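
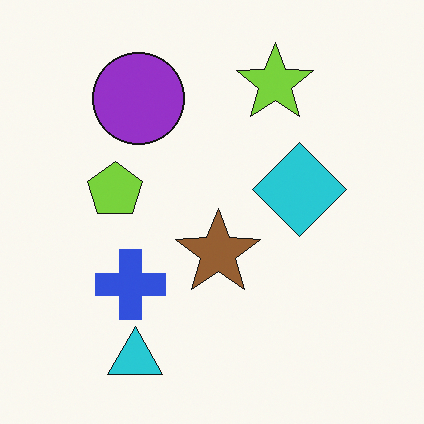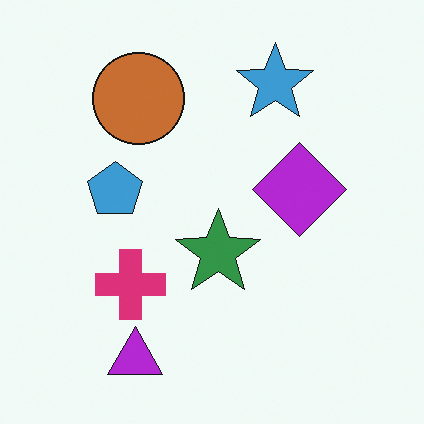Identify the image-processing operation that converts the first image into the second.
Hue-shifted by a moderate amount.

Every shape's color has rotated by the same amount around the hue wheel — a uniform hue shift.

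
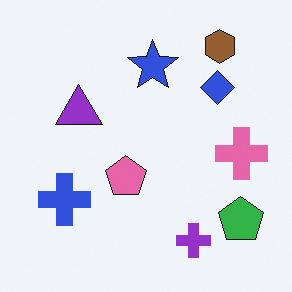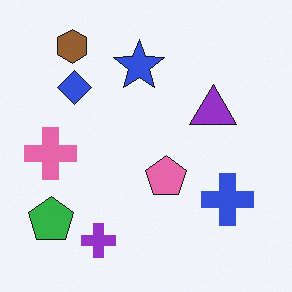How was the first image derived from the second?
The transformation is: flipped horizontally (left ↔ right).

The pink cross is in the left of the second image and the right of the first — shapes on opposite sides of the vertical midline have swapped in a mirror flip.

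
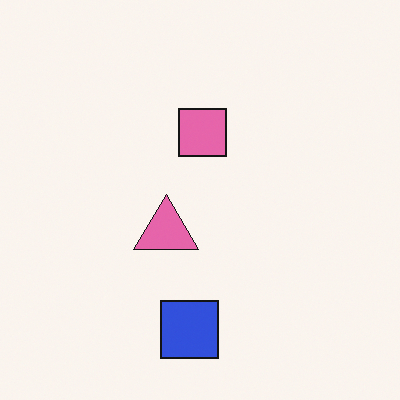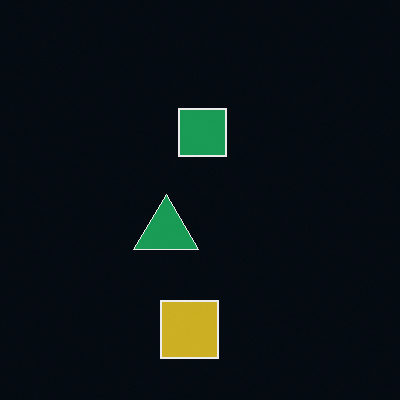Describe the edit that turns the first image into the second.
Color-inverted (negative).

The light background has become dark and every shape's color is its complement — a photographic negative.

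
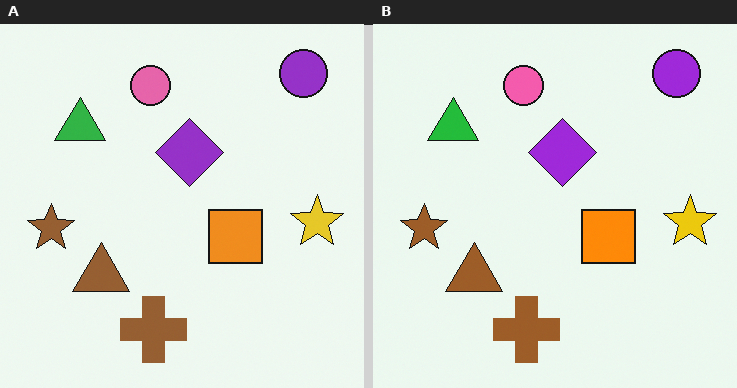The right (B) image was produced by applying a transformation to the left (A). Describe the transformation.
Slightly oversaturated.

All colors are more vivid — a global saturation change.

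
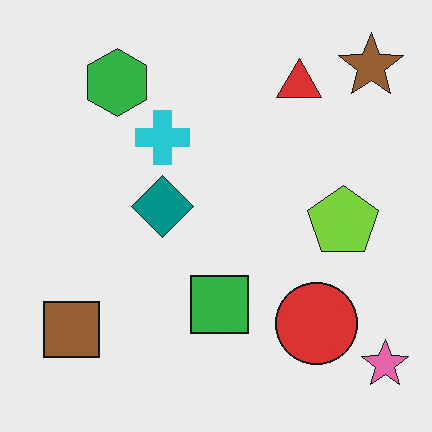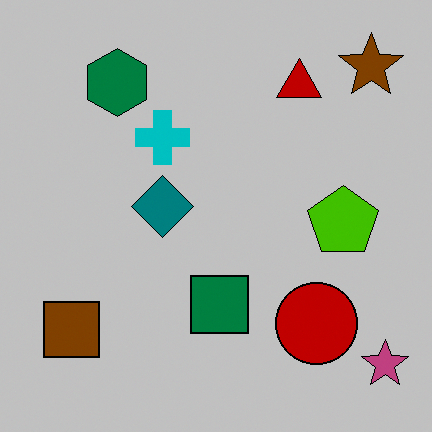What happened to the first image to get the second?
It was heavily posterized to just a handful of flat colors.

Each flat color has snapped to a coarser quantized level — most visibly, the near-white background has dropped to a flat grey.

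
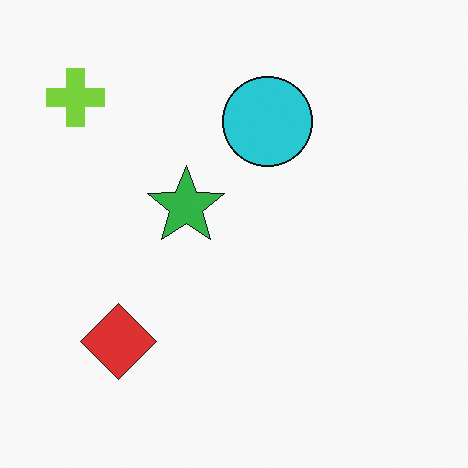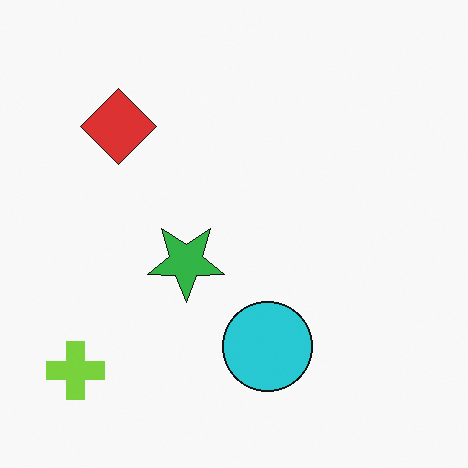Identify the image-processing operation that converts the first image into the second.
This is the original image flipped vertically (top ↔ bottom).

The lime cross is in the top-left of the first image and the bottom-left of the second — shapes on opposite sides of the horizontal midline have swapped in a mirror flip.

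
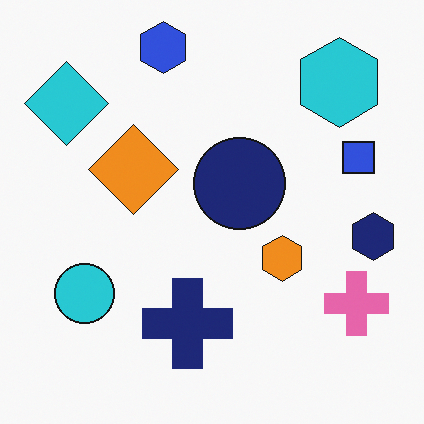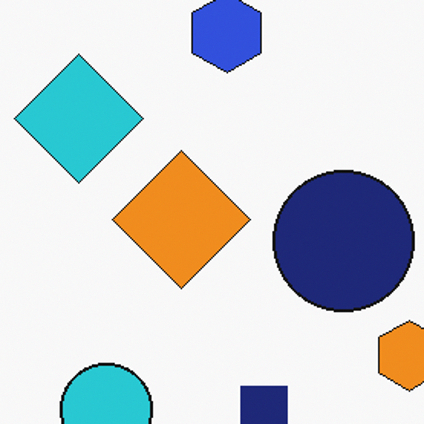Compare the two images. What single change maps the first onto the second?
This is the original image cropped to a modestly smaller region and rescaled.

The visible shapes are larger and the field of view is narrower; shapes near the original edges may be partly or wholly outside the frame — a crop-and-rescale.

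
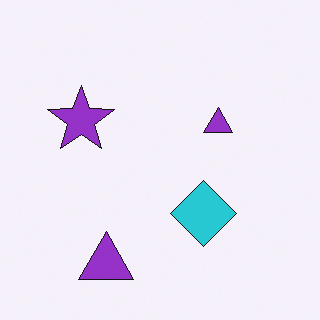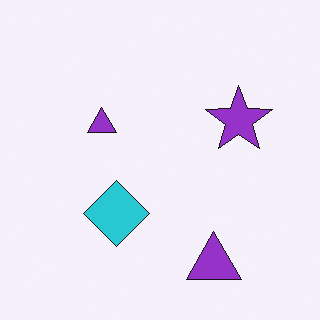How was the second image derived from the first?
This is the original image flipped horizontally (left ↔ right).

The purple star is in the left of the first image and the right of the second — shapes on opposite sides of the vertical midline have swapped in a mirror flip.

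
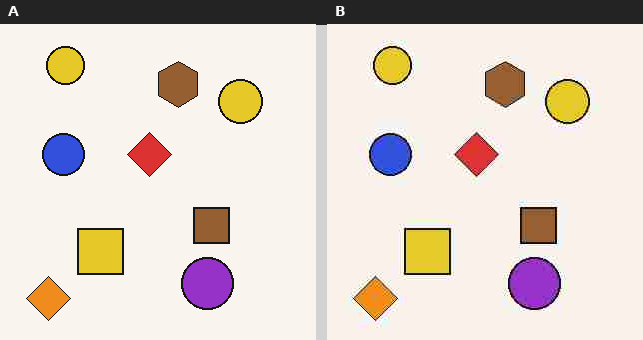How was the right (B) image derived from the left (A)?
This is the original image degraded with heavy JPEG compression.

Blocky 8×8 compression artifacts appear around shape edges and the flat background shows ringing — characteristic JPEG degradation.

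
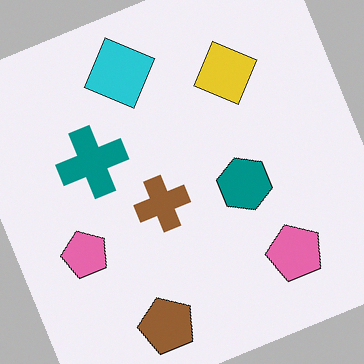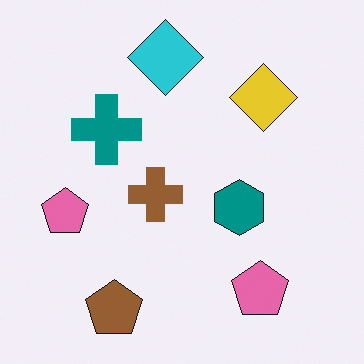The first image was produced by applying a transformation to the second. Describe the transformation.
This is the original image rotated counter-clockwise by a clearly visible amount.

Every shape is tilted by the same angle and the image corners show triangular fill wedges — a whole-image rotation by a non-right angle.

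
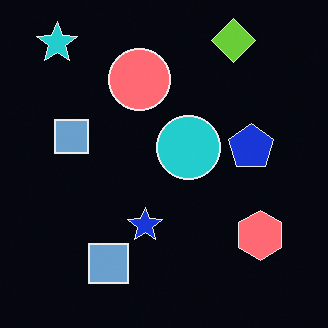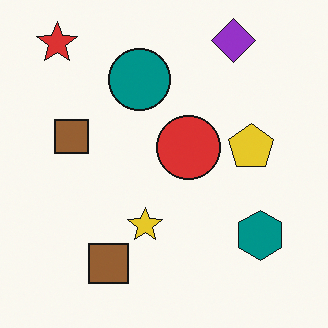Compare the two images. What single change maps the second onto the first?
The image was color-inverted (negative).

The light background has become dark and every shape's color is its complement — a photographic negative.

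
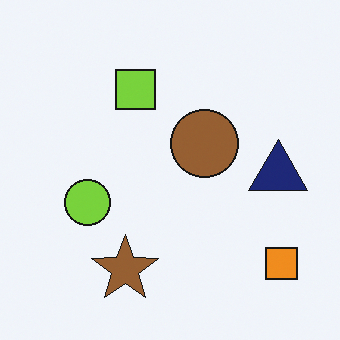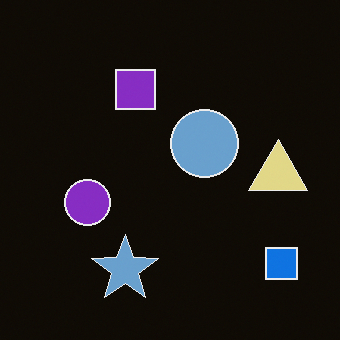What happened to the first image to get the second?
It was color-inverted (negative).

The light background has become dark and every shape's color is its complement — a photographic negative.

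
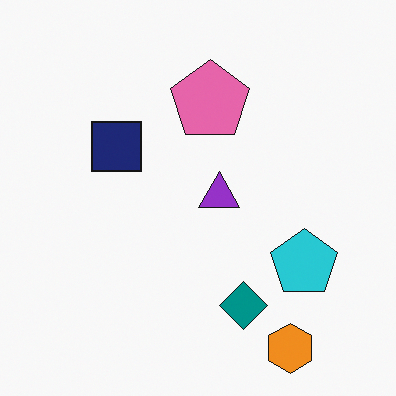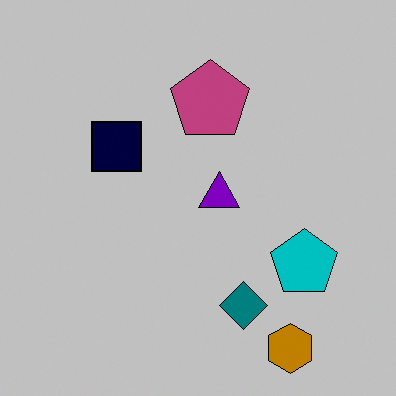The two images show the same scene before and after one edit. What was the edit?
This is the original image aggressively posterized.

Each flat color has snapped to a coarser quantized level — most visibly, the near-white background has dropped to a flat grey.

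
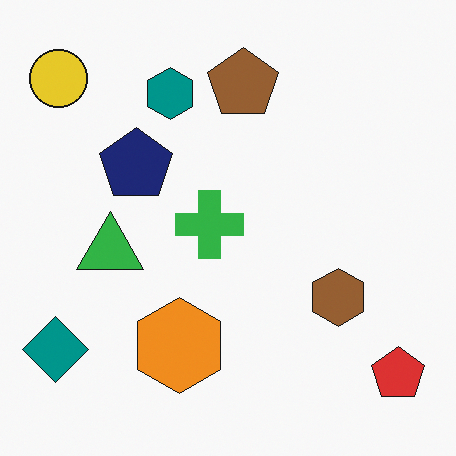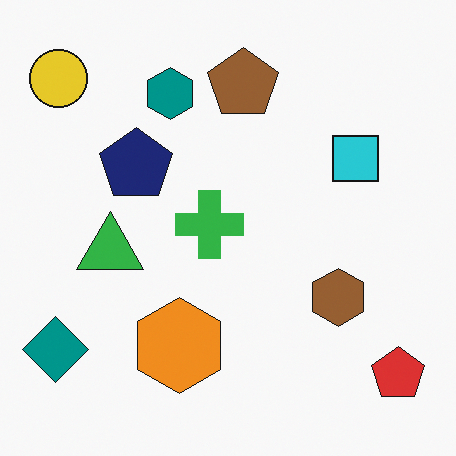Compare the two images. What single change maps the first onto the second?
The transformation is: overlaid with an additional cyan square.

A cyan square appears in the second image that is absent from the first.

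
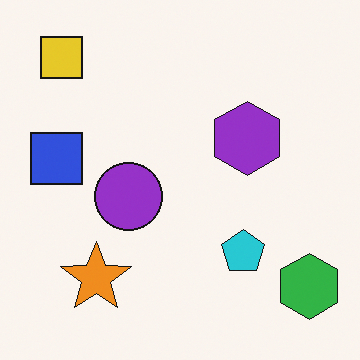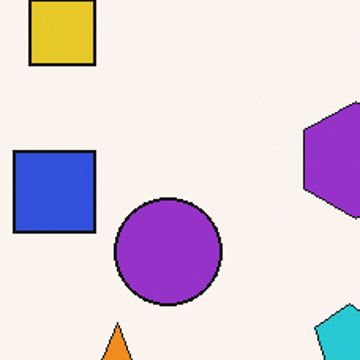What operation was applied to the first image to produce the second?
The image was cropped slightly and scaled back up.

The visible shapes are larger and the field of view is narrower; shapes near the original edges may be partly or wholly outside the frame — a crop-and-rescale.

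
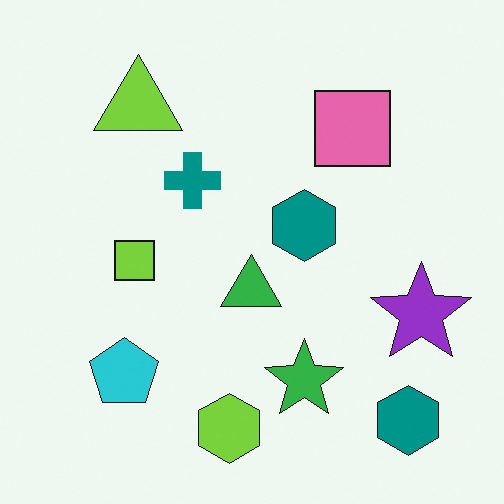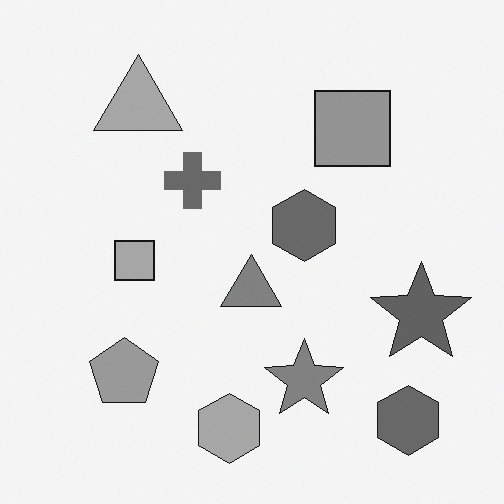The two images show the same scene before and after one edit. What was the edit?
The image was converted to grayscale.

All color is removed — every shape is now a shade of grey.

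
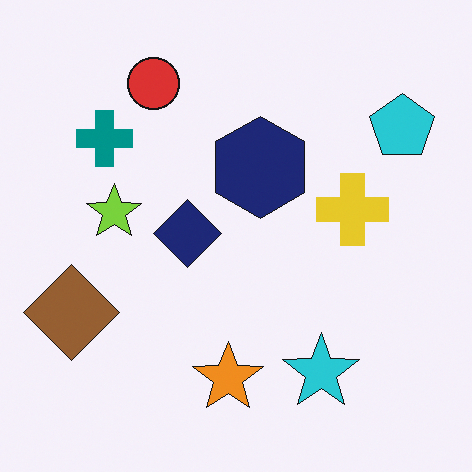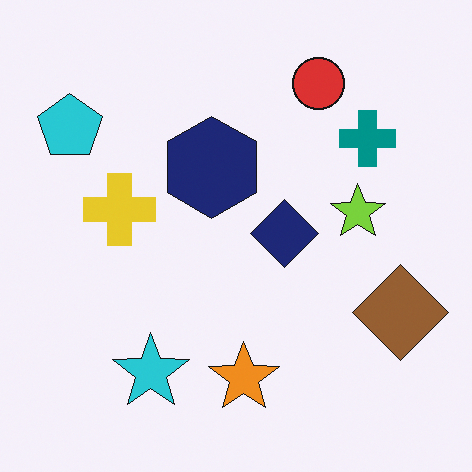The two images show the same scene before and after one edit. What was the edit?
The transformation is: flipped horizontally (left ↔ right).

The cyan pentagon is in the top-right of the first image and the top-left of the second — shapes on opposite sides of the vertical midline have swapped in a mirror flip.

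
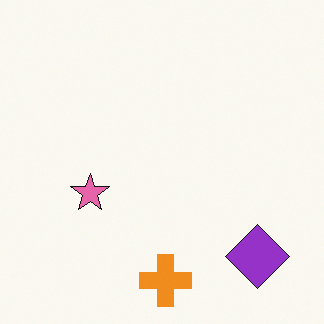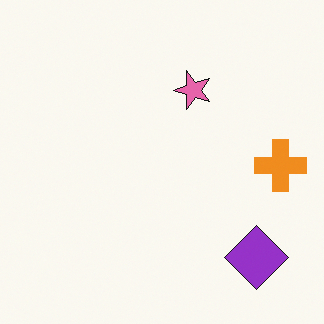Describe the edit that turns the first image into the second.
The image was transposed (reflected across the top-left ↔ bottom-right diagonal).

Shapes have swapped their row and column positions — what was in the top-right is now in the bottom-left — a diagonal reflection.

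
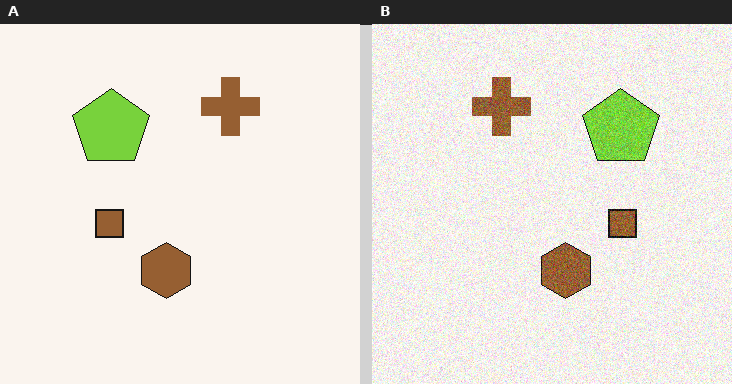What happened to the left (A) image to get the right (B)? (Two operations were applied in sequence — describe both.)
Flipped horizontally (left ↔ right), then degraded with visible gaussian noise.

The brown square is in the left of the left (A) image and the right of the right (B) — shapes on opposite sides of the vertical midline have swapped in a mirror flip. Random speckle covers the whole image, including the flat background.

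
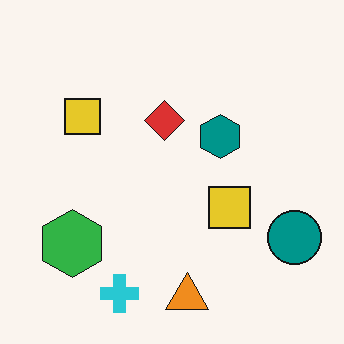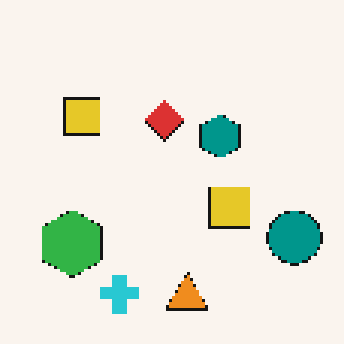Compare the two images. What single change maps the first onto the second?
This is the original image mildly pixelated.

Shapes are reduced to large square blocks; fine edges and outlines are lost — a downscale-then-upscale (mosaic) effect.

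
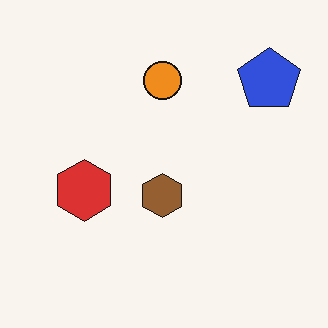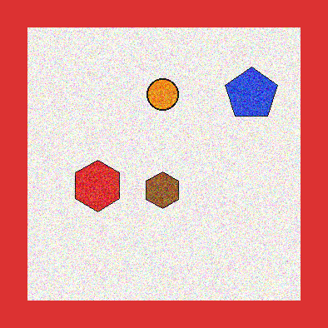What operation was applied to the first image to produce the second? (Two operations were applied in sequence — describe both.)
This is the original image degraded with strong gaussian noise, then framed with a red border.

Random speckle covers the whole image, including the flat background. A solid red frame runs around the edge of the second image, with the content slightly shrunk inside it.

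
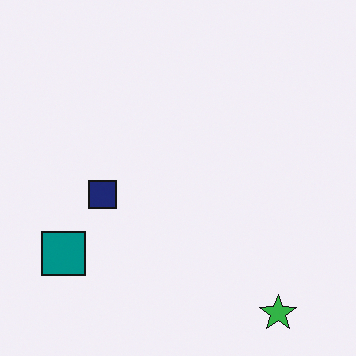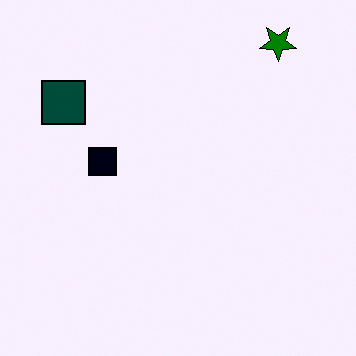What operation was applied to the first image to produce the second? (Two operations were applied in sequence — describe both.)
This is the original image boosted in contrast, then flipped vertically (top ↔ bottom).

Tones are pushed away from mid-grey across the whole image — a global contrast change. The green star is in the bottom-right of the first image and the top-right of the second — shapes on opposite sides of the horizontal midline have swapped in a mirror flip.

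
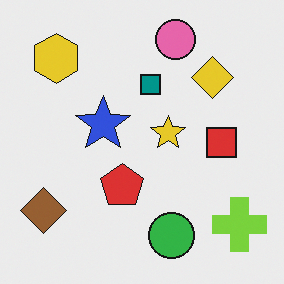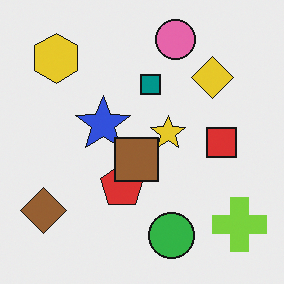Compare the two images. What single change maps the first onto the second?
The image was overlaid with an additional brown square.

A brown square appears in the second image that is absent from the first.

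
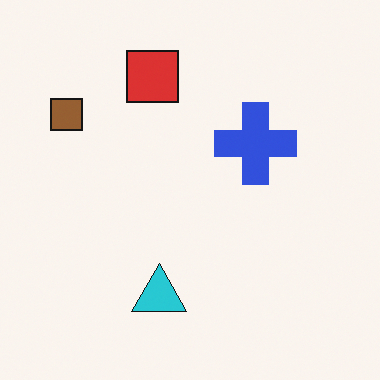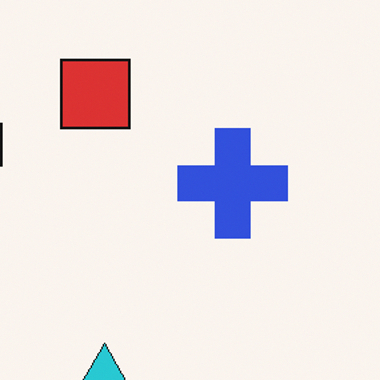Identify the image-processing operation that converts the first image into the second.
The transformation is: cropped to a modestly smaller region and rescaled.

The visible shapes are larger and the field of view is narrower; shapes near the original edges may be partly or wholly outside the frame — a crop-and-rescale.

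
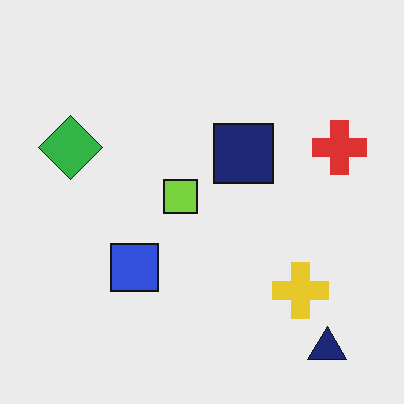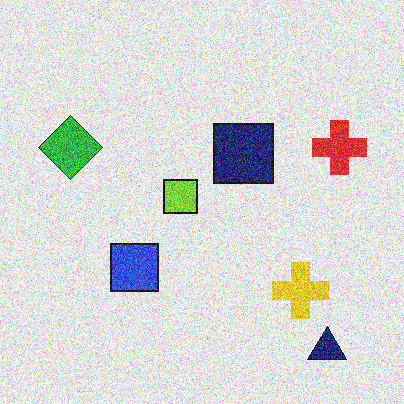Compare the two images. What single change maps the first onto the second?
The image was degraded with strong gaussian noise.

Random speckle covers the whole image, including the flat background.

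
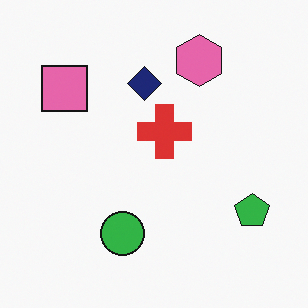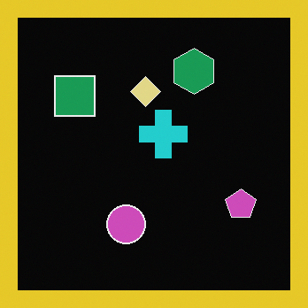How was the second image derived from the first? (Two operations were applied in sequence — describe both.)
This is the original image color-inverted (negative), then framed with a yellow border.

The light background has become dark and every shape's color is its complement — a photographic negative. A solid yellow frame runs around the edge of the second image, with the content slightly shrunk inside it.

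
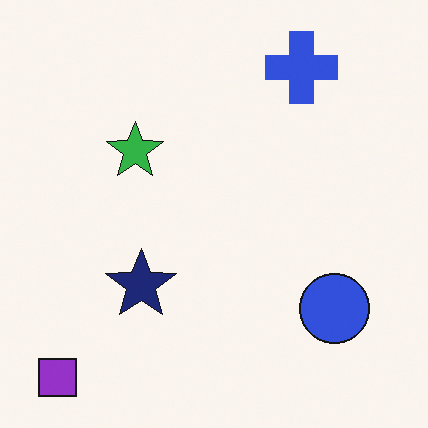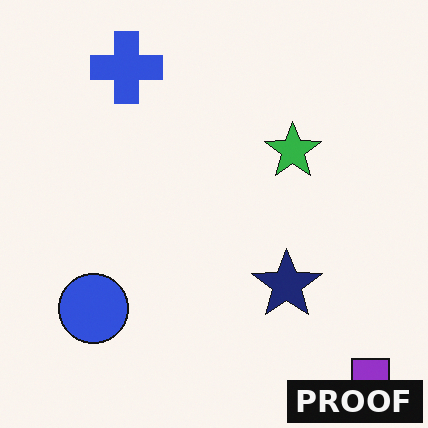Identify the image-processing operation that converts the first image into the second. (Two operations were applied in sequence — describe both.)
The transformation is: flipped horizontally (left ↔ right), then watermarked with the text "PROOF" in the lower-right corner.

The purple square is in the bottom-left of the first image and the bottom-right of the second — shapes on opposite sides of the vertical midline have swapped in a mirror flip. A dark label reading "PROOF" appears in the lower-right corner.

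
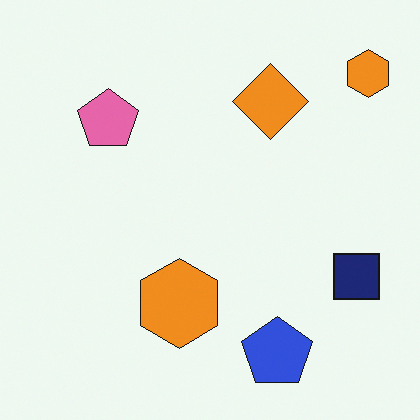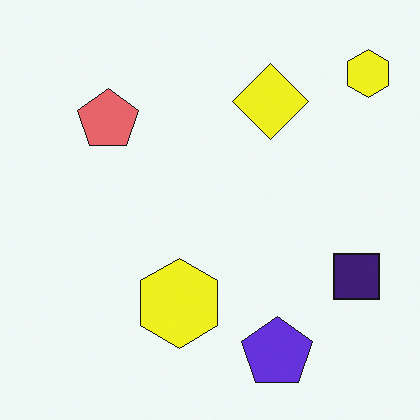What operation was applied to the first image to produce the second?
It was hue-shifted by a small amount.

Every shape's color has rotated by the same amount around the hue wheel — a uniform hue shift.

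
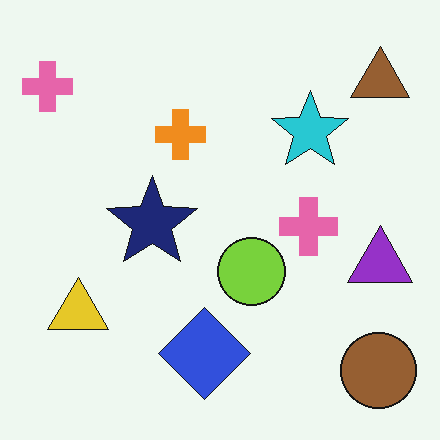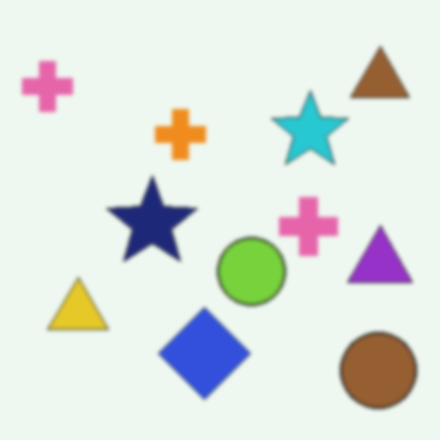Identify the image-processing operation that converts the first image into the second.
The image was lightly blurred.

Shape edges and outlines are uniformly softened across the whole image.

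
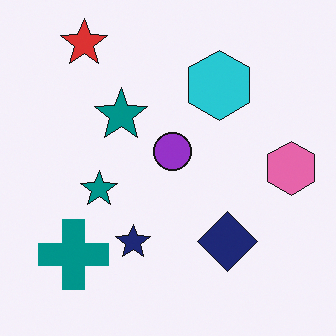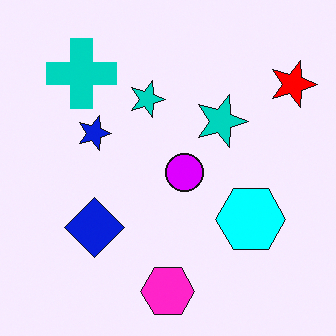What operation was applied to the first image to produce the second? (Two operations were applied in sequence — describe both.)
The image was rotated 90° clockwise, then heavily oversaturated.

The red star sits in the top-left of the first image and the top-right of the second — consistent with a whole-image 90° clockwise rotation. All colors are more vivid — a global saturation change.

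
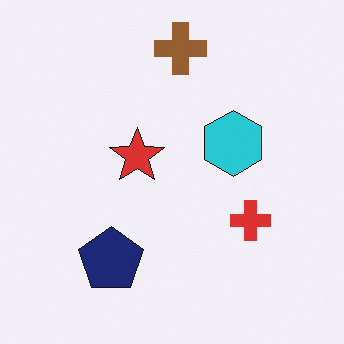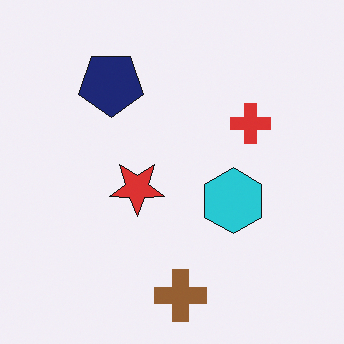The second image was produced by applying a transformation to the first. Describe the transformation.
The image was flipped vertically (top ↔ bottom).

The brown cross is in the top of the first image and the bottom of the second — shapes on opposite sides of the horizontal midline have swapped in a mirror flip.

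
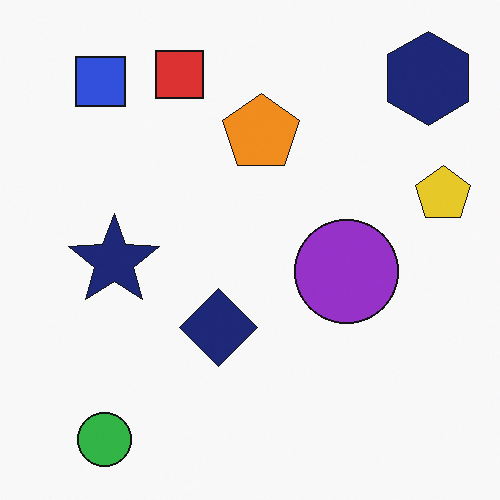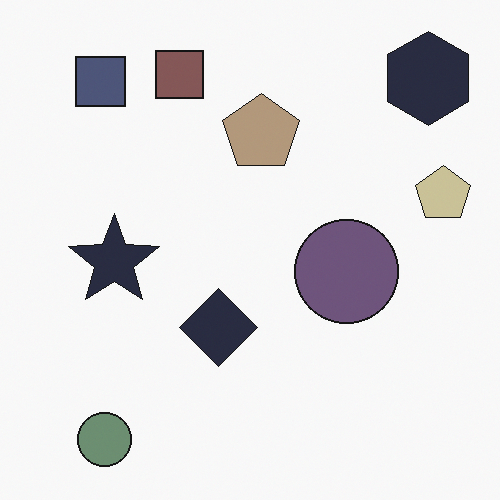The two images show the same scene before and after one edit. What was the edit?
Made much more muted (saturation change).

All colors are more muted and greyish — a global saturation change.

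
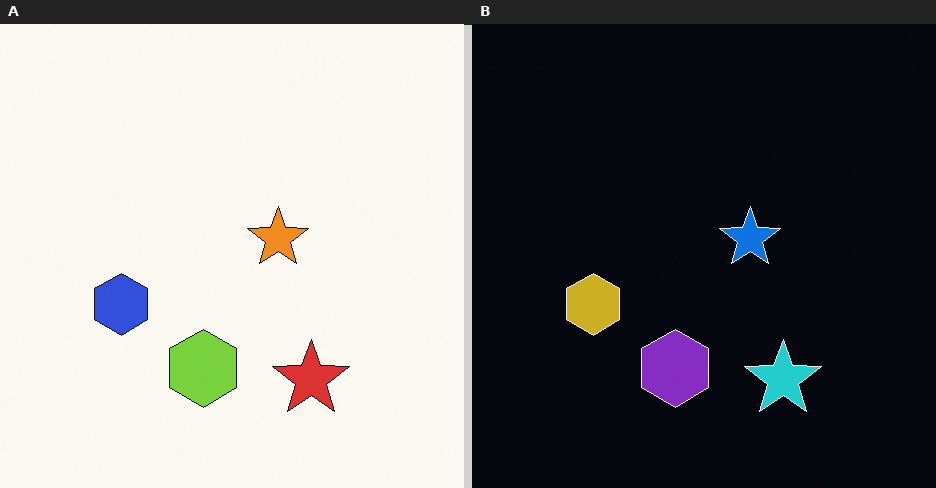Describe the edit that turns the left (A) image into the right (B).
This is the original image color-inverted (negative).

The light background has become dark and every shape's color is its complement — a photographic negative.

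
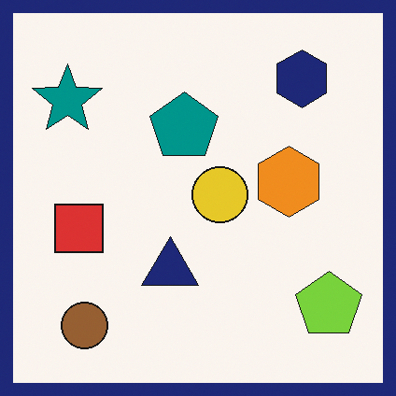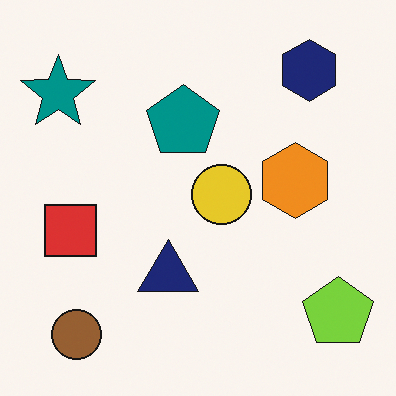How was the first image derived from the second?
Framed with a navy border.

A solid navy frame runs around the edge of the first image, with the content slightly shrunk inside it.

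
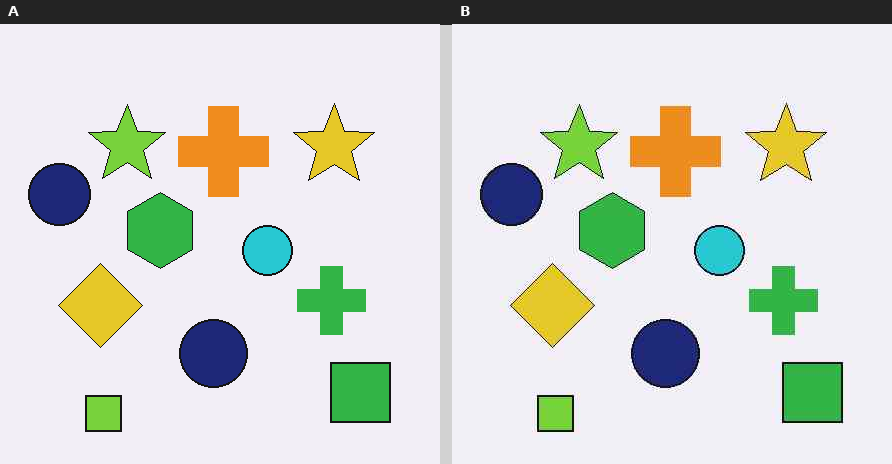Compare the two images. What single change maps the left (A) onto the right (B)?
JPEG-compressed with visible artifacts.

Blocky 8×8 compression artifacts appear around shape edges and the flat background shows ringing — characteristic JPEG degradation.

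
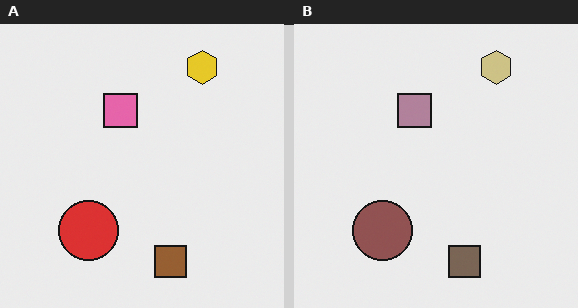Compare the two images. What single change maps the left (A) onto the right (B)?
Made much more muted (saturation change).

All colors are more muted and greyish — a global saturation change.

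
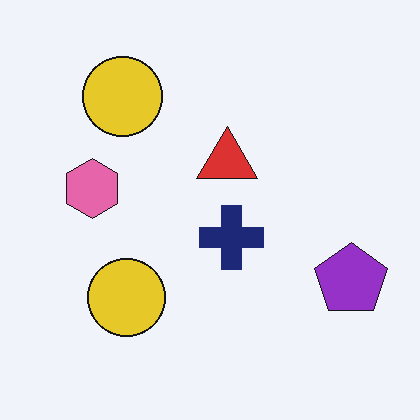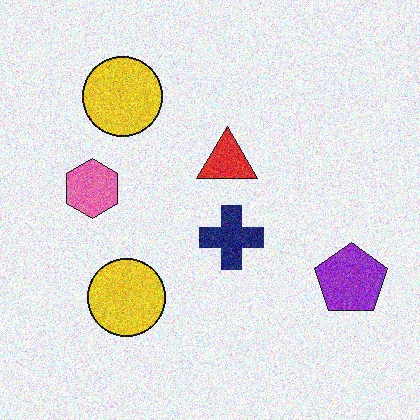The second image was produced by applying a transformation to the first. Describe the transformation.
Degraded with strong gaussian noise.

Random speckle covers the whole image, including the flat background.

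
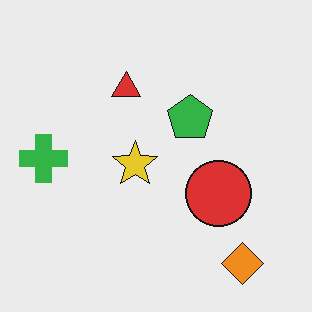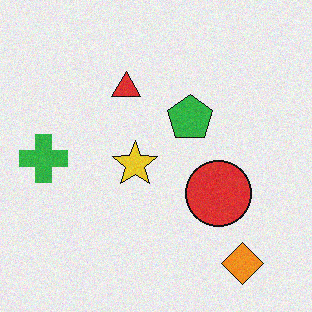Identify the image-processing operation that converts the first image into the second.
Degraded with light additive noise.

Random speckle covers the whole image, including the flat background.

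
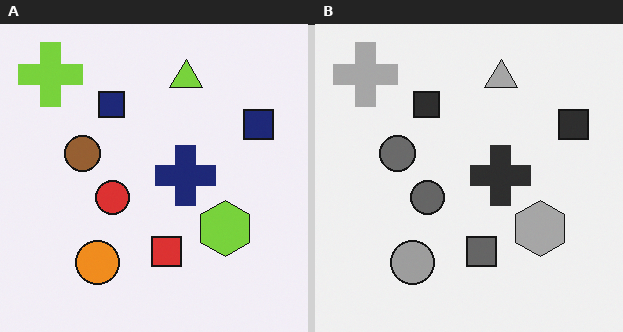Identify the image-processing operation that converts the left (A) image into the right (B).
This is the original image converted to grayscale.

All color is removed — every shape is now a shade of grey.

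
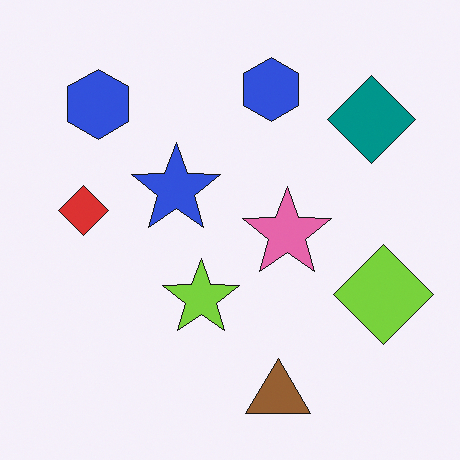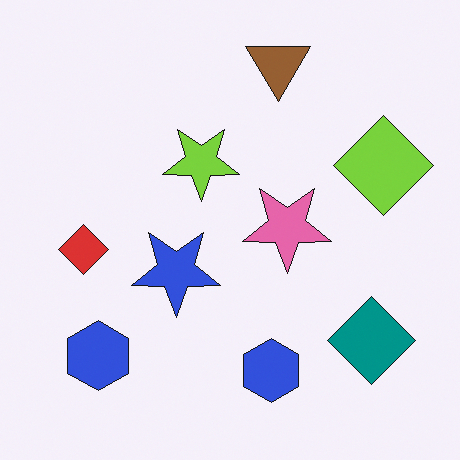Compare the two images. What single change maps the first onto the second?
It was flipped vertically (top ↔ bottom).

The brown triangle is in the bottom of the first image and the top of the second — shapes on opposite sides of the horizontal midline have swapped in a mirror flip.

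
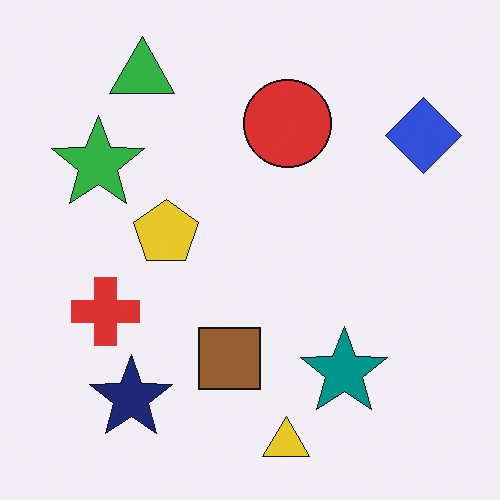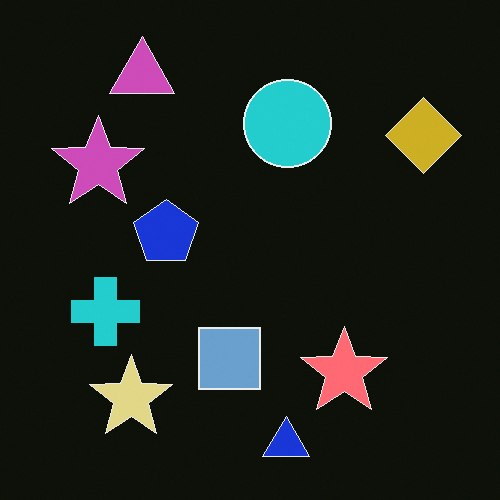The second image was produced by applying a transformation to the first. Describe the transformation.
The image was color-inverted (negative).

The light background has become dark and every shape's color is its complement — a photographic negative.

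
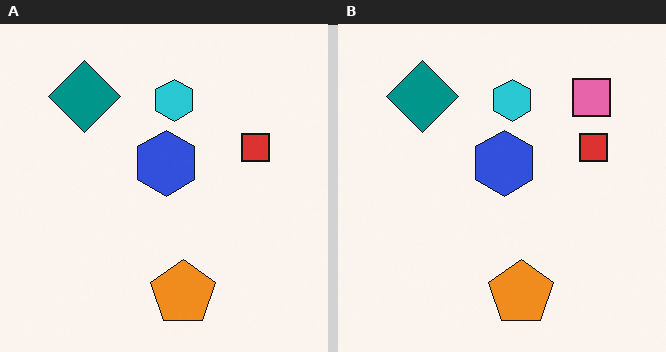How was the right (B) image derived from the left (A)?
The right (B) image is the left (A) overlaid with an additional pink square.

A pink square appears in the right (B) image that is absent from the left (A).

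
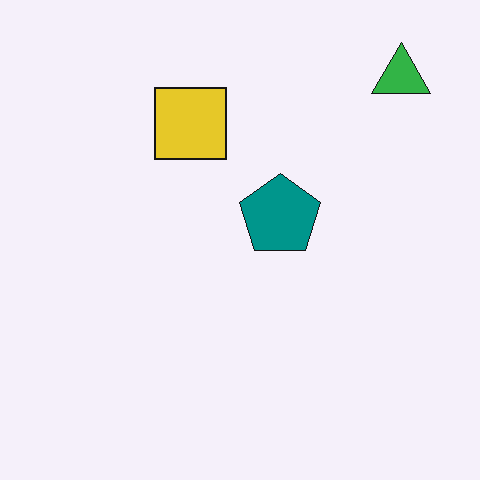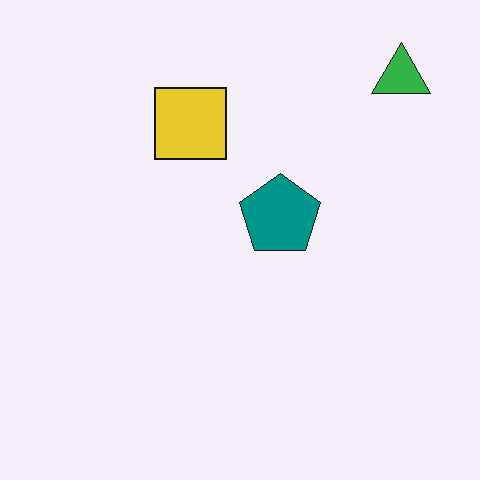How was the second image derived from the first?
Given moderate JPEG compression.

Blocky 8×8 compression artifacts appear around shape edges and the flat background shows ringing — characteristic JPEG degradation.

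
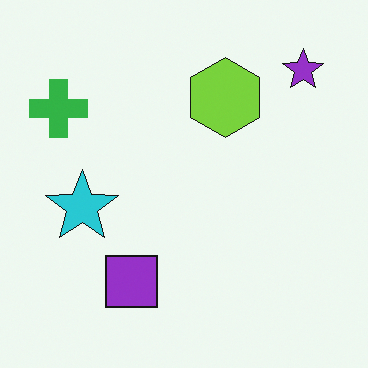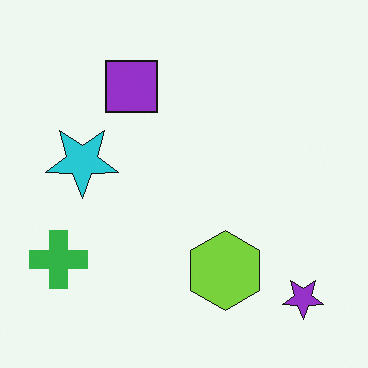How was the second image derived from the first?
The transformation is: flipped vertically (top ↔ bottom).

The purple star is in the top-right of the first image and the bottom-right of the second — shapes on opposite sides of the horizontal midline have swapped in a mirror flip.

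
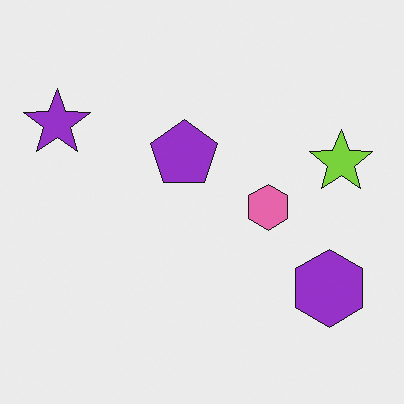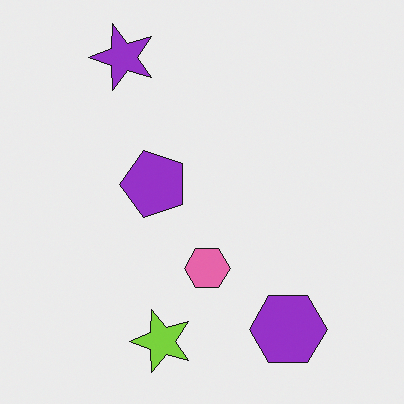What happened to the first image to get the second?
It was transposed (reflected across the top-left ↔ bottom-right diagonal).

Shapes have swapped their row and column positions — what was in the top-right is now in the bottom-left — a diagonal reflection.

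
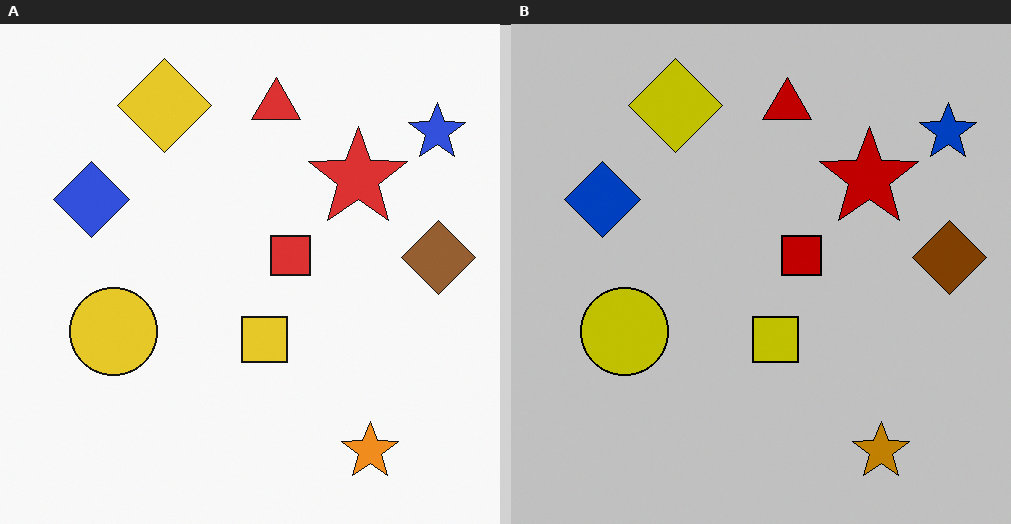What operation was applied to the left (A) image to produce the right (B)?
The right (B) image is the left (A) heavily posterized to just a handful of flat colors.

Each flat color has snapped to a coarser quantized level — most visibly, the near-white background has dropped to a flat grey.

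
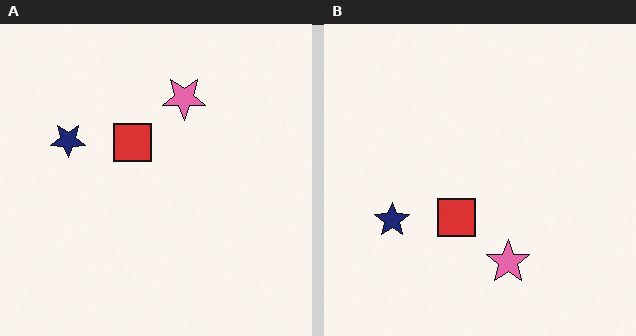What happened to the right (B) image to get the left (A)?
Flipped vertically (top ↔ bottom).

The pink star is in the bottom of the right (B) image and the top of the left (A) — shapes on opposite sides of the horizontal midline have swapped in a mirror flip.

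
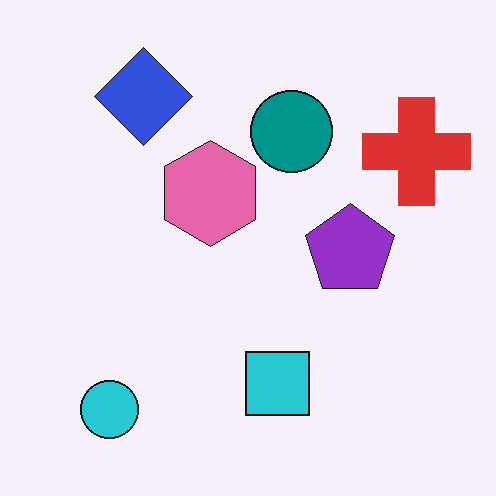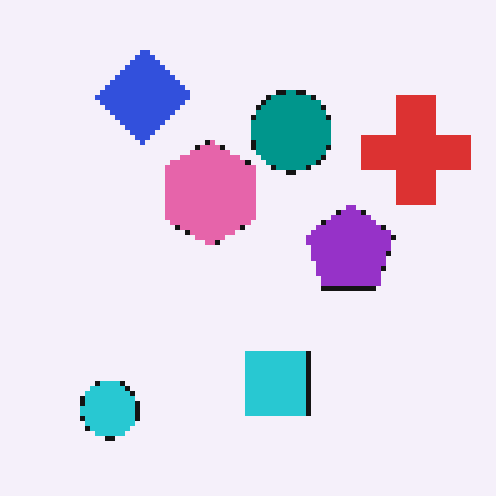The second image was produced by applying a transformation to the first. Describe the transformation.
The image was lightly pixelated (a mild mosaic effect).

Shapes are reduced to large square blocks; fine edges and outlines are lost — a downscale-then-upscale (mosaic) effect.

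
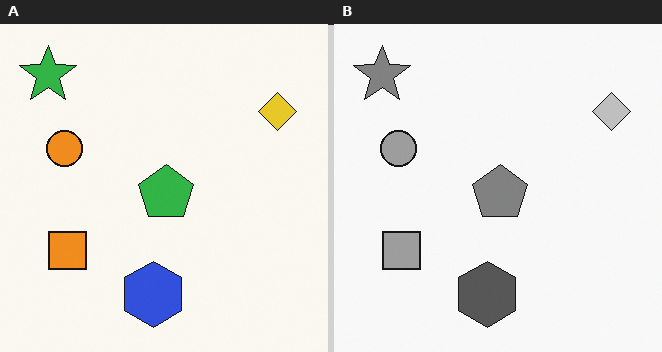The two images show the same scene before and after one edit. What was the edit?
Converted to grayscale.

All color is removed — every shape is now a shade of grey.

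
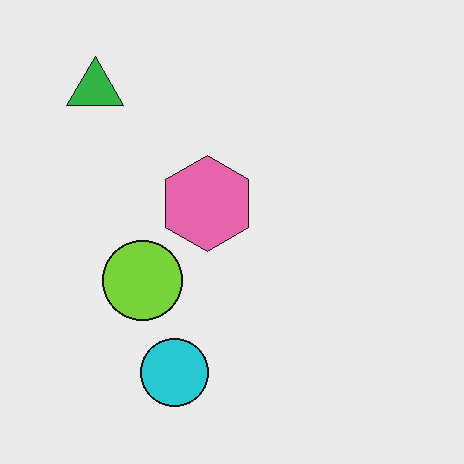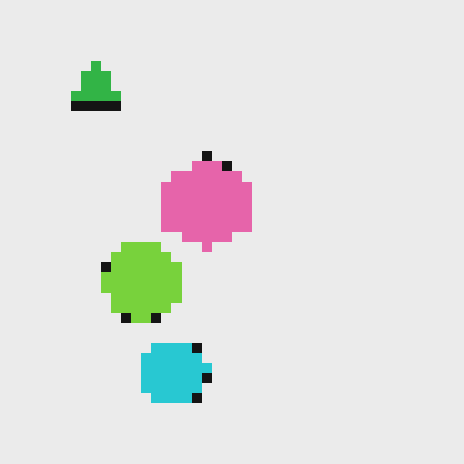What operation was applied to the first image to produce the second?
It was coarsely pixelated.

Shapes are reduced to large square blocks; fine edges and outlines are lost — a downscale-then-upscale (mosaic) effect.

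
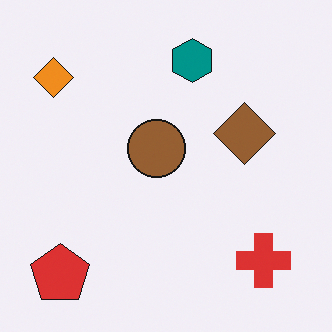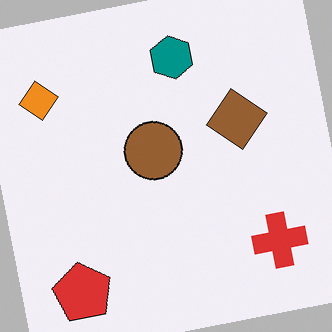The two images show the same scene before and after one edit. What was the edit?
This is the original image rotated counter-clockwise by a slight angle.

Every shape is tilted by the same angle and the image corners show triangular fill wedges — a whole-image rotation by a non-right angle.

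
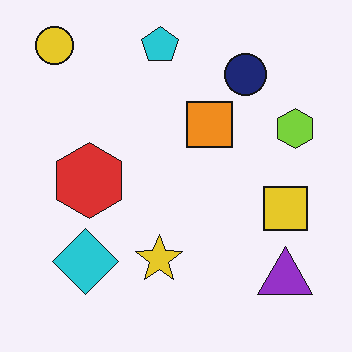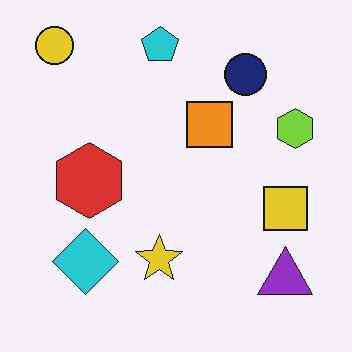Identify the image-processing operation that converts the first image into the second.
The transformation is: JPEG-compressed with visible artifacts.

Blocky 8×8 compression artifacts appear around shape edges and the flat background shows ringing — characteristic JPEG degradation.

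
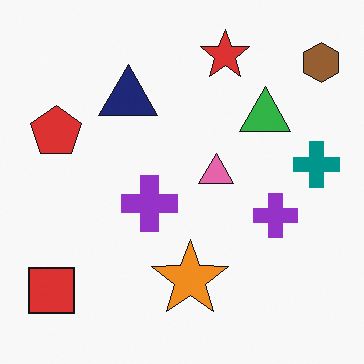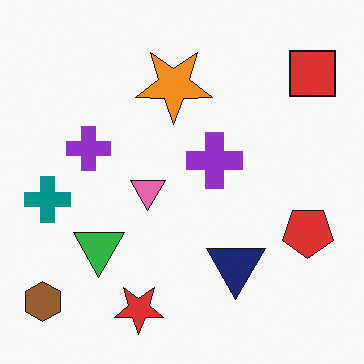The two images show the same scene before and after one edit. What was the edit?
Rotated 180°.

The brown hexagon sits in the top-right of the first image and the bottom-left of the second — consistent with a whole-image 180° rotation.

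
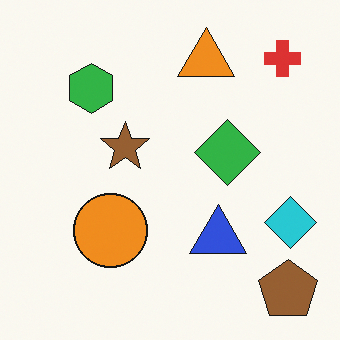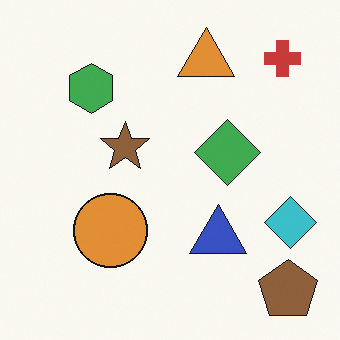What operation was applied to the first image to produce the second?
The transformation is: slightly desaturated.

All colors are more muted and greyish — a global saturation change.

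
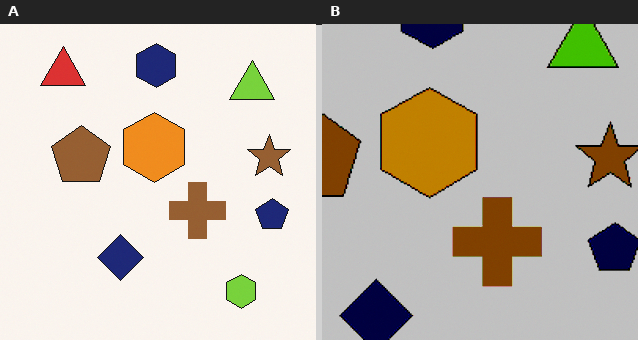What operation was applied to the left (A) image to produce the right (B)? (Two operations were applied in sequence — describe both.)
The image was cropped slightly and scaled back up, then heavily posterized to just a handful of flat colors.

The visible shapes are larger and the field of view is narrower; shapes near the original edges may be partly or wholly outside the frame — a crop-and-rescale. Each flat color has snapped to a coarser quantized level — most visibly, the near-white background has dropped to a flat grey.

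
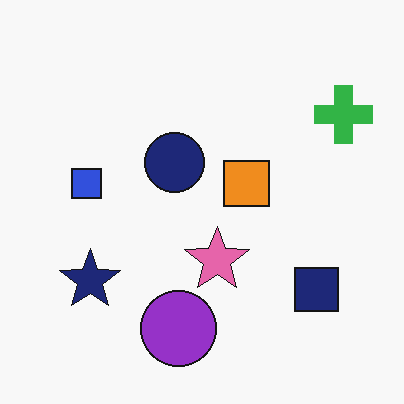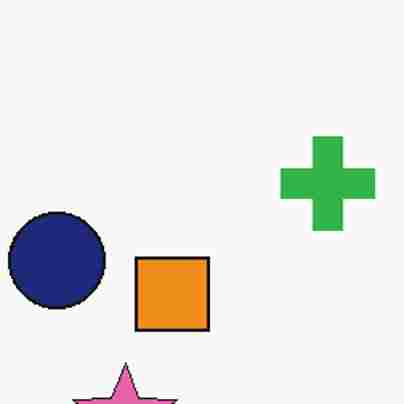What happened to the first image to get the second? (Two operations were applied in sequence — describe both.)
Cropped slightly and scaled back up, then degraded with heavy JPEG compression.

The visible shapes are larger and the field of view is narrower; shapes near the original edges may be partly or wholly outside the frame — a crop-and-rescale. Blocky 8×8 compression artifacts appear around shape edges and the flat background shows ringing — characteristic JPEG degradation.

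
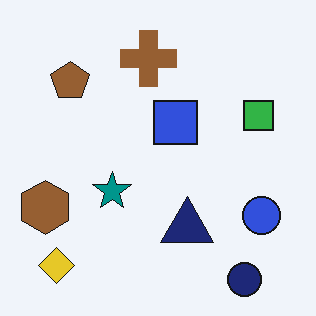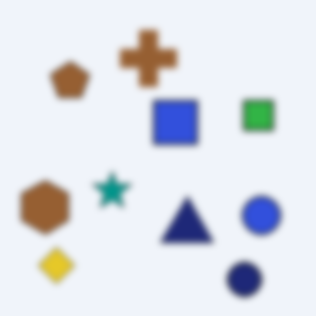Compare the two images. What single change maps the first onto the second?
The transformation is: noticeably gaussian-blurred.

Shape edges and outlines are uniformly softened across the whole image.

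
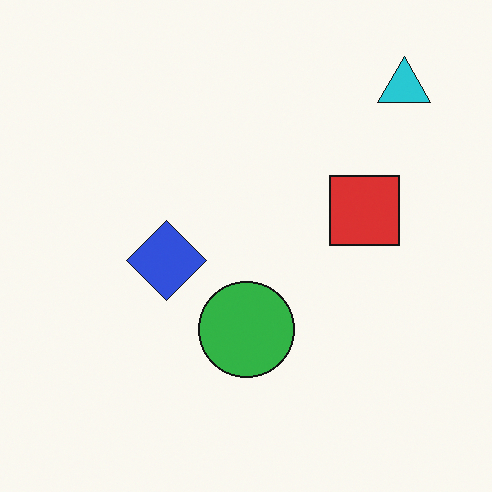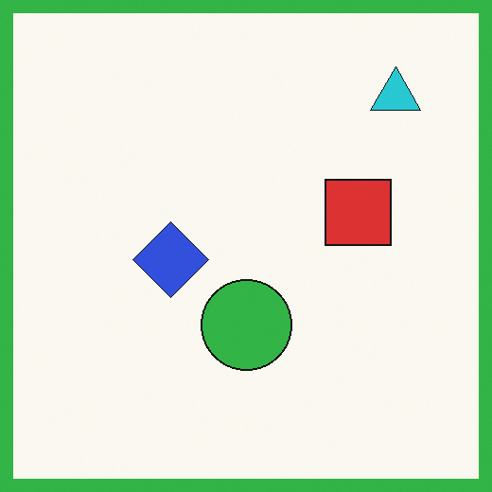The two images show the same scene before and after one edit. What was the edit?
The second image is the first framed with a green border.

A solid green frame runs around the edge of the second image, with the content slightly shrunk inside it.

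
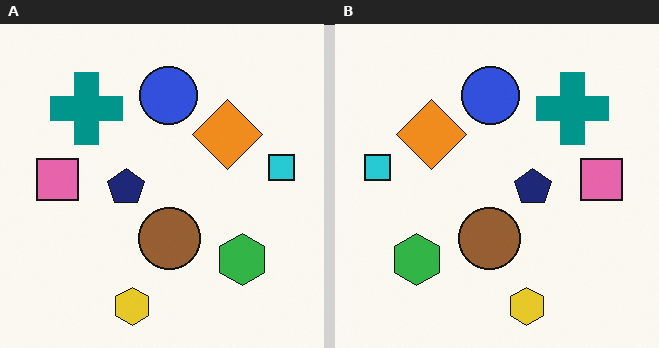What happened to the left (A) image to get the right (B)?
This is the original image flipped horizontally (left ↔ right).

The cyan square is in the right of the left (A) image and the left of the right (B) — shapes on opposite sides of the vertical midline have swapped in a mirror flip.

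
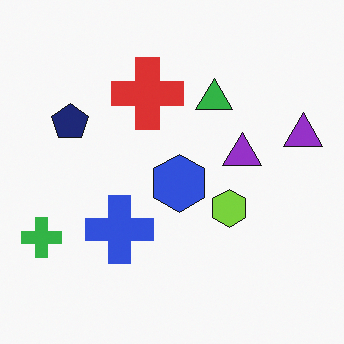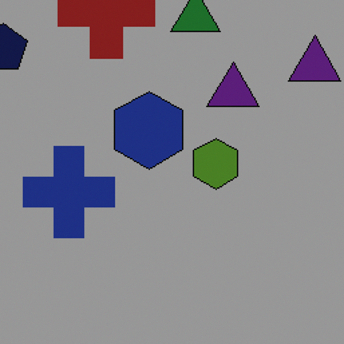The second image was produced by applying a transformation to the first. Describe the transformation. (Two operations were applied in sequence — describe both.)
The second image is the first cropped to a modestly smaller region and rescaled, then darkened a lot.

The visible shapes are larger and the field of view is narrower; shapes near the original edges may be partly or wholly outside the frame — a crop-and-rescale. Every pixel — background and shapes alike — is uniformly darkened.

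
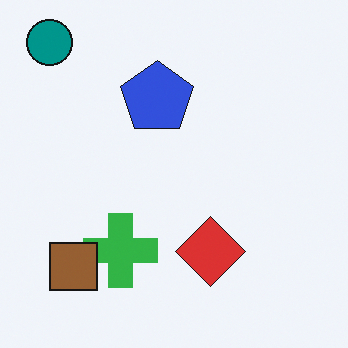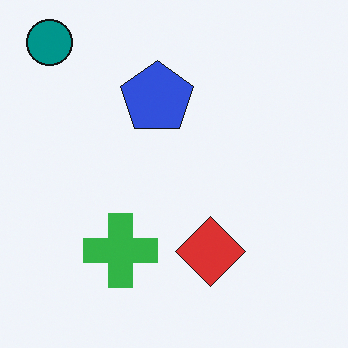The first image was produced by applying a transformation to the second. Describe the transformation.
The image was overlaid with an additional brown square.

A brown square appears in the first image that is absent from the second.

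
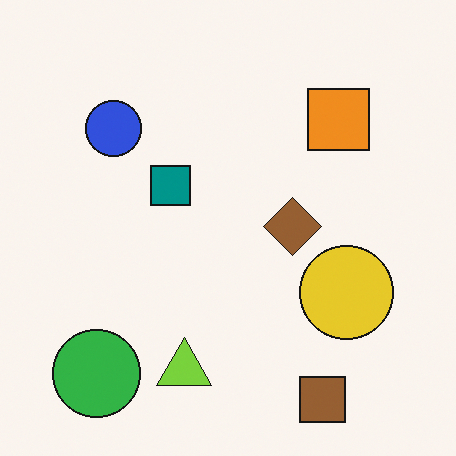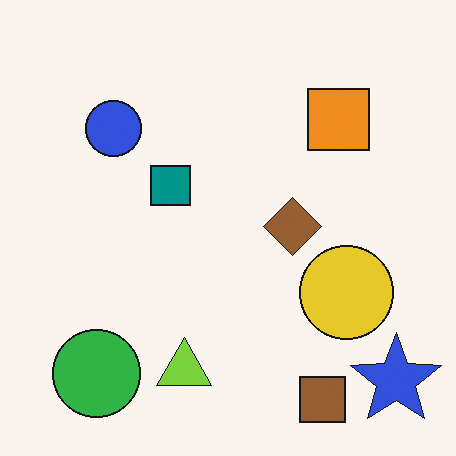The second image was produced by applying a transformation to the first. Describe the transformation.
The second image is the first overlaid with an additional blue star.

A blue star appears in the second image that is absent from the first.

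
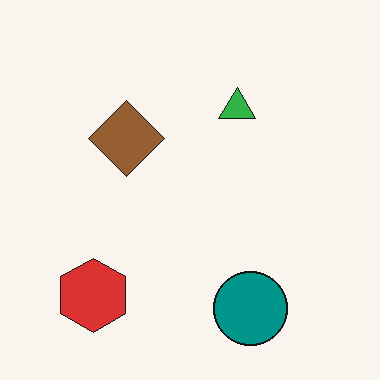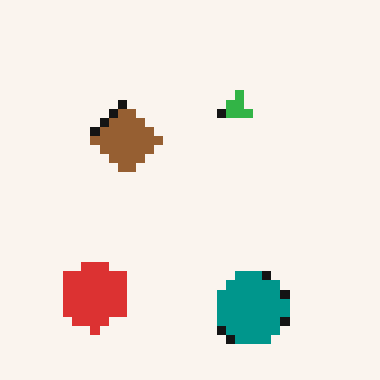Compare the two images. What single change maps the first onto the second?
Heavily pixelated into large blocks.

Shapes are reduced to large square blocks; fine edges and outlines are lost — a downscale-then-upscale (mosaic) effect.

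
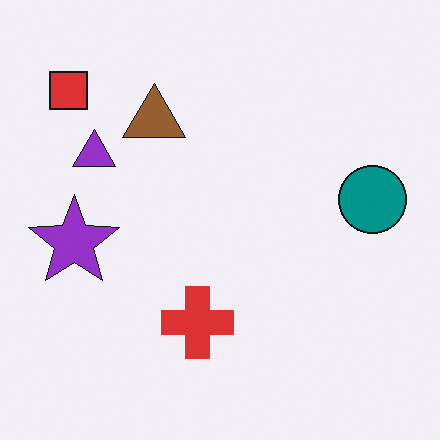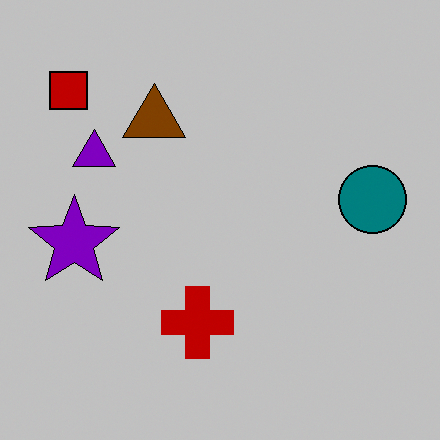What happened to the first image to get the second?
The second image is the first aggressively posterized.

Each flat color has snapped to a coarser quantized level — most visibly, the near-white background has dropped to a flat grey.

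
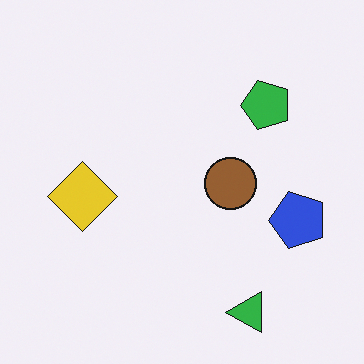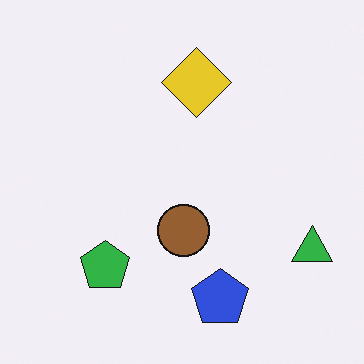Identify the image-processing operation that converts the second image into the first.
Transposed (reflected across the top-left ↔ bottom-right diagonal).

Shapes have swapped their row and column positions — what was in the top-right is now in the bottom-left — a diagonal reflection.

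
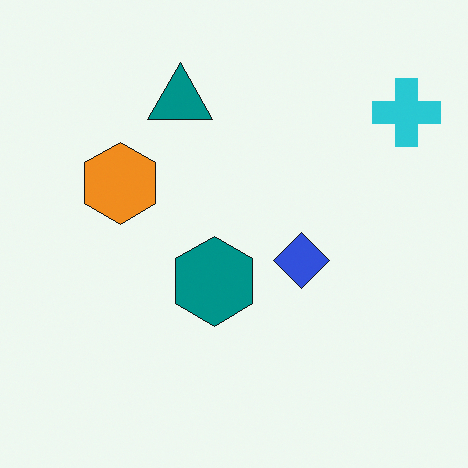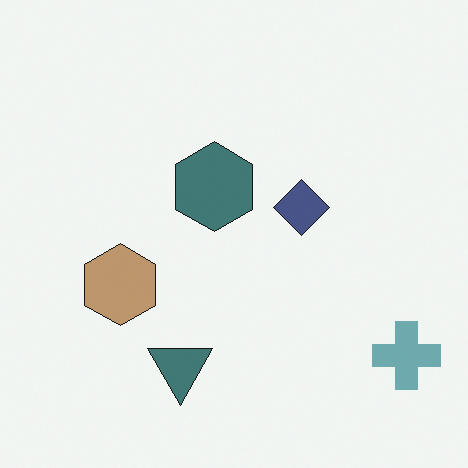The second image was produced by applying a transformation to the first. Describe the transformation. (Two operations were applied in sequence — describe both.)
The second image is the first flipped vertically (top ↔ bottom), then made much more muted (saturation change).

The teal triangle is in the top of the first image and the bottom of the second — shapes on opposite sides of the horizontal midline have swapped in a mirror flip. All colors are more muted and greyish — a global saturation change.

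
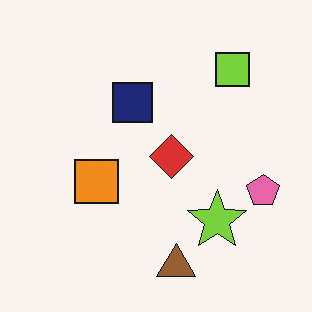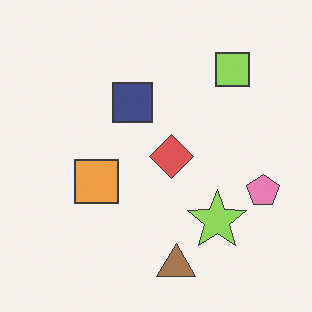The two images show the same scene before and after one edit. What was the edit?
The transformation is: given slightly reduced contrast.

Tones are pushed toward mid-grey across the whole image — a global contrast change.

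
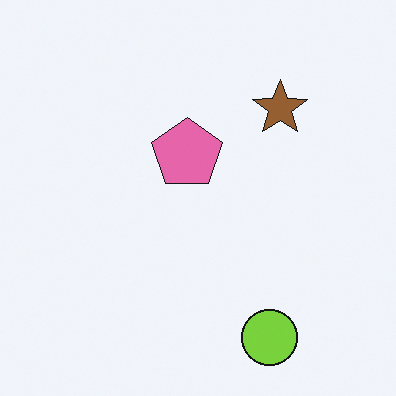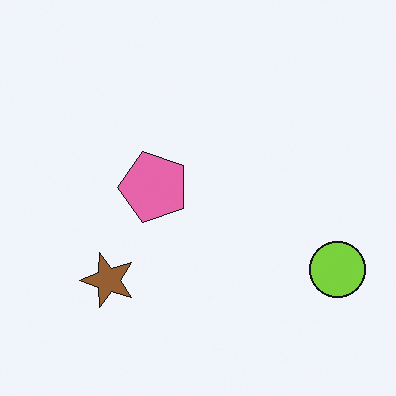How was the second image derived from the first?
Transposed (reflected across the top-left ↔ bottom-right diagonal).

Shapes have swapped their row and column positions — what was in the top-right is now in the bottom-left — a diagonal reflection.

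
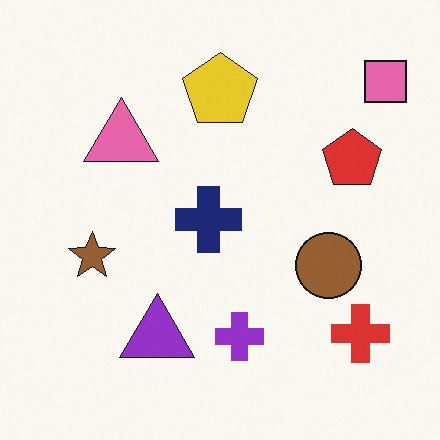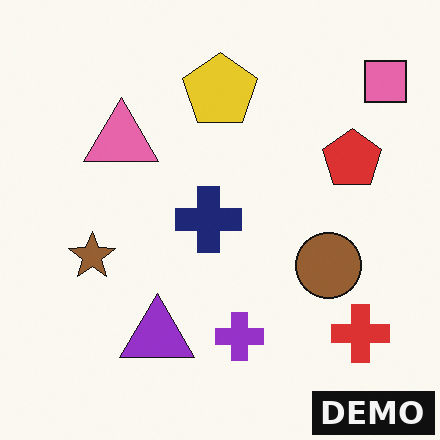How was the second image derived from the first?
The image was watermarked with the text "DEMO" in the lower-right corner.

A dark label reading "DEMO" appears in the lower-right corner.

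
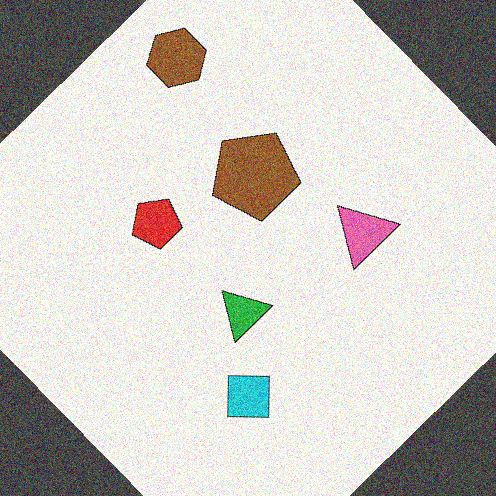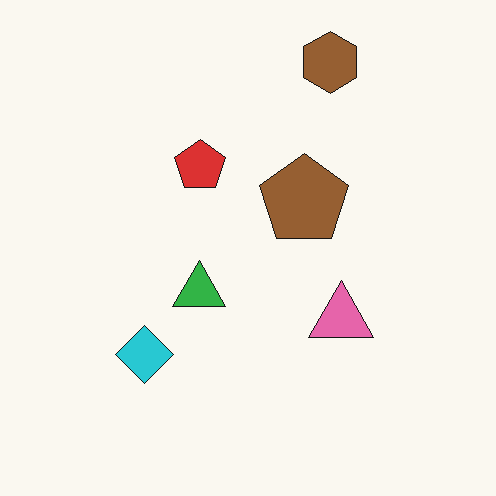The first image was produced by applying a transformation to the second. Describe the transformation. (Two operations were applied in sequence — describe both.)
The transformation is: rotated counter-clockwise by a large amount — several tens of degrees, then degraded with visible gaussian noise.

Every shape is tilted by the same angle and the image corners show triangular fill wedges — a whole-image rotation by a non-right angle. Random speckle covers the whole image, including the flat background.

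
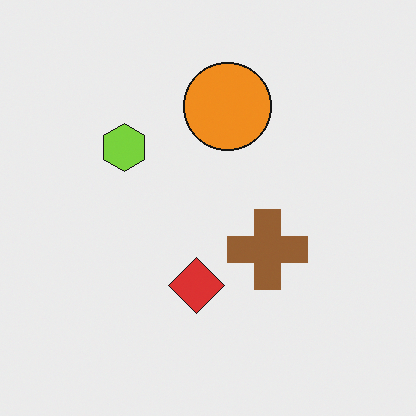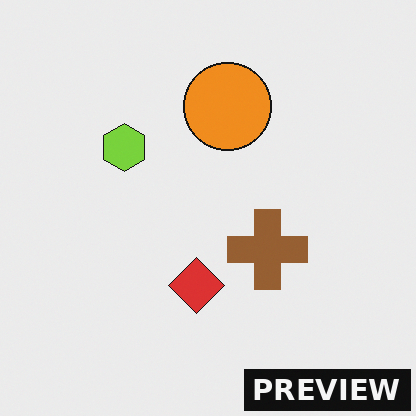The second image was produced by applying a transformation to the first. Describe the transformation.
It was watermarked with the text "PREVIEW" in the lower-right corner.

A dark label reading "PREVIEW" appears in the lower-right corner.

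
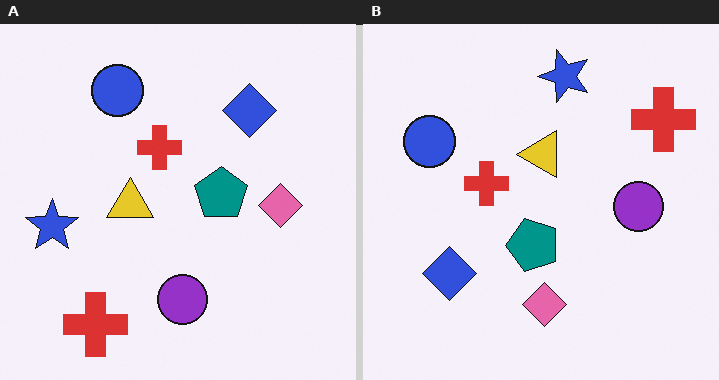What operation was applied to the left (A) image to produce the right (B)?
This is the original image transposed (reflected across the top-left ↔ bottom-right diagonal).

Shapes have swapped their row and column positions — what was in the top-right is now in the bottom-left — a diagonal reflection.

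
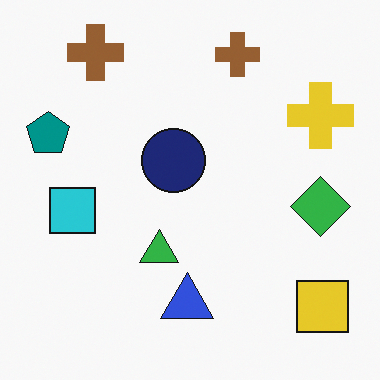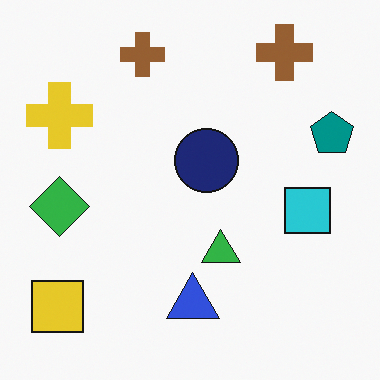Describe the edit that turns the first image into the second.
The transformation is: flipped horizontally (left ↔ right).

The teal pentagon is in the left of the first image and the right of the second — shapes on opposite sides of the vertical midline have swapped in a mirror flip.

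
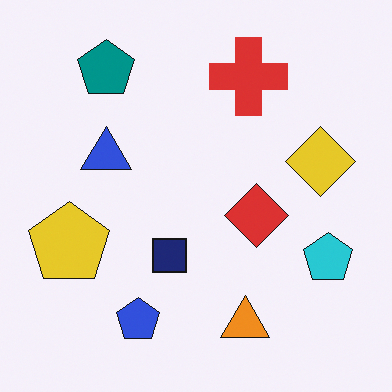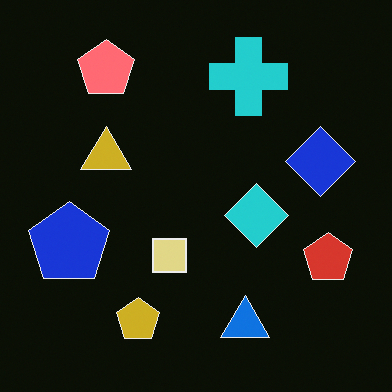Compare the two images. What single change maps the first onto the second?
This is the original image color-inverted (negative).

The light background has become dark and every shape's color is its complement — a photographic negative.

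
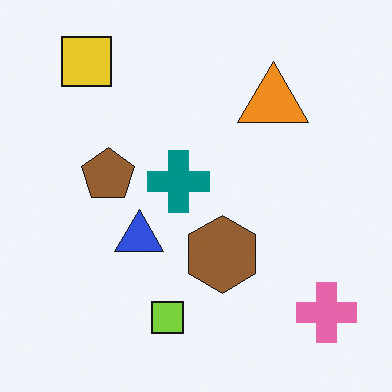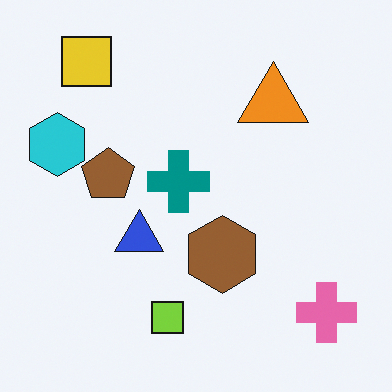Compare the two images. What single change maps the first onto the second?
The second image is the first overlaid with an additional cyan hexagon.

A cyan hexagon appears in the second image that is absent from the first.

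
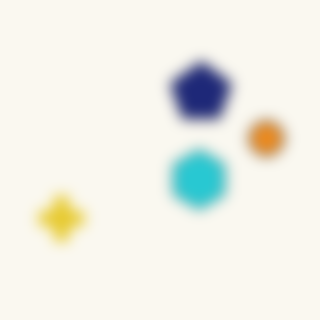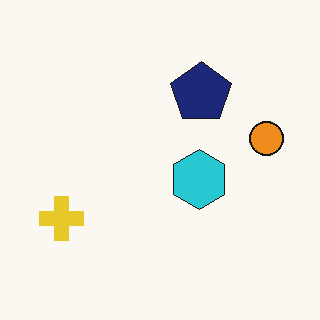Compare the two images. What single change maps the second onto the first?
It was strongly gaussian-blurred.

Shape edges and outlines are uniformly softened across the whole image.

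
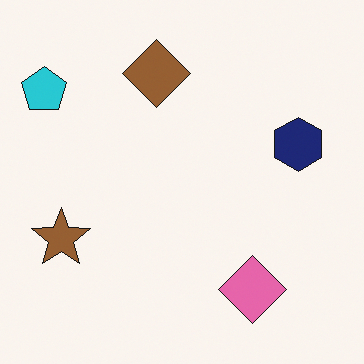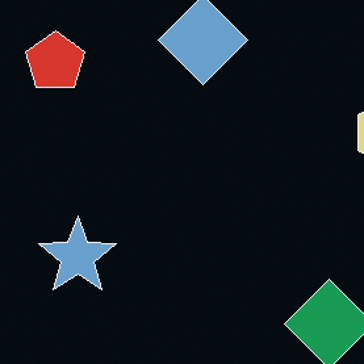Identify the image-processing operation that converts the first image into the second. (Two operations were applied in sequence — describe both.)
It was color-inverted (negative), then cropped slightly and scaled back up.

The light background has become dark and every shape's color is its complement — a photographic negative. The visible shapes are larger and the field of view is narrower; shapes near the original edges may be partly or wholly outside the frame — a crop-and-rescale.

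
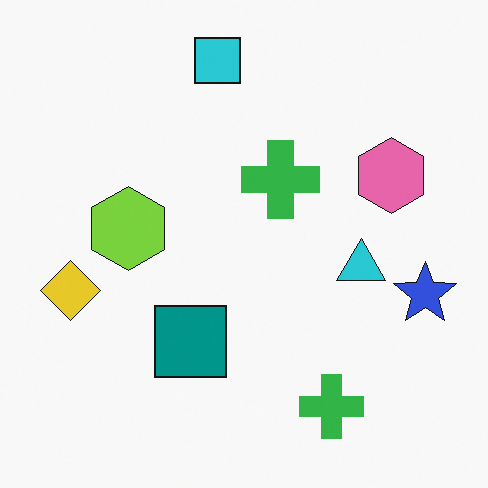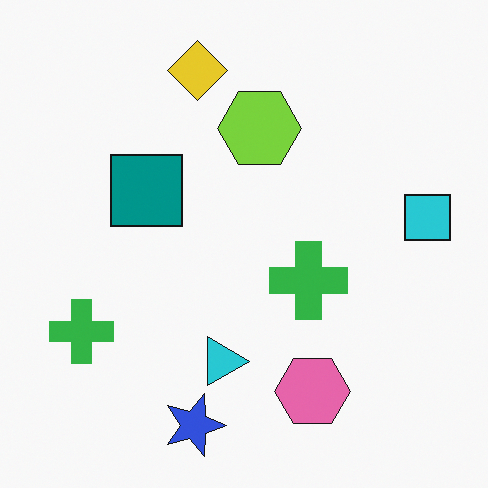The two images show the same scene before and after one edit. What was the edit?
The transformation is: rotated 90° clockwise.

The blue star sits in the right of the first image and the bottom of the second — consistent with a whole-image 90° clockwise rotation.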